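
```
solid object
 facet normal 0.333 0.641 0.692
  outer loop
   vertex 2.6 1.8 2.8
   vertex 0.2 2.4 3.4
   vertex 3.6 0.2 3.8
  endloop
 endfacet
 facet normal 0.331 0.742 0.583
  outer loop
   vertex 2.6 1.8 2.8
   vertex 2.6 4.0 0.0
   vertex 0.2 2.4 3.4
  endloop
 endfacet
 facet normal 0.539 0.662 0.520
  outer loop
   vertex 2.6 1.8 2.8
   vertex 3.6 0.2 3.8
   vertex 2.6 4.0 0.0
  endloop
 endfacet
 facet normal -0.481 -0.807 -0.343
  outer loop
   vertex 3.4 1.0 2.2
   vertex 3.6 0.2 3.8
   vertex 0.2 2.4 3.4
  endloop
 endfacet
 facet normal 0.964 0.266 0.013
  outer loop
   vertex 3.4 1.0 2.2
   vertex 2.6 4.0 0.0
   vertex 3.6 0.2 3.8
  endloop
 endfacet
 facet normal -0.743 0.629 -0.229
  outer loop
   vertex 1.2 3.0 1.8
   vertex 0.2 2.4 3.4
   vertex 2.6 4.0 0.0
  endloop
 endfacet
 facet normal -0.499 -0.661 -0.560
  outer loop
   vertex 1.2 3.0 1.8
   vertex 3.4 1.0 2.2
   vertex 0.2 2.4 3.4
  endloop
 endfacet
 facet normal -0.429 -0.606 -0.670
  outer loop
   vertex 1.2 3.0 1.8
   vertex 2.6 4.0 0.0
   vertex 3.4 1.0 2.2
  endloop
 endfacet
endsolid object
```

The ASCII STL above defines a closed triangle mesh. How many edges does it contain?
12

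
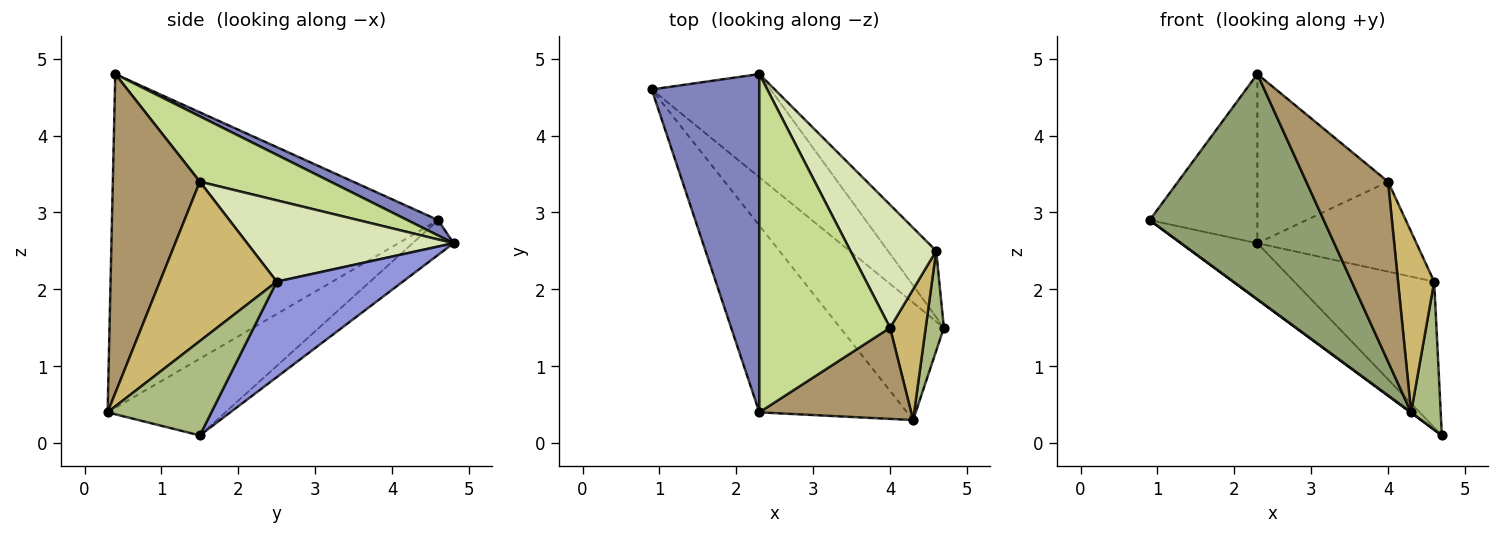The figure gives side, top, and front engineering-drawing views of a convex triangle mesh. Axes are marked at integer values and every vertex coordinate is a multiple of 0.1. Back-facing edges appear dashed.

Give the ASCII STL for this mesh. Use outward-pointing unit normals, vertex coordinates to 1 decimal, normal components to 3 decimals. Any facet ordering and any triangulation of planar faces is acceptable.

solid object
 facet normal -0.248 0.464 -0.850
  outer loop
   vertex 2.3 4.8 2.6
   vertex 4.7 1.5 0.1
   vertex 0.9 4.6 2.9
  endloop
 endfacet
 facet normal 0.127 0.444 0.887
  outer loop
   vertex 2.3 4.8 2.6
   vertex 0.9 4.6 2.9
   vertex 2.3 0.4 4.8
  endloop
 endfacet
 facet normal 0.634 0.704 -0.320
  outer loop
   vertex 4.6 2.5 2.1
   vertex 4.7 1.5 0.1
   vertex 2.3 4.8 2.6
  endloop
 endfacet
 facet normal -0.595 -0.003 -0.804
  outer loop
   vertex 4.3 0.3 0.4
   vertex 0.9 4.6 2.9
   vertex 4.7 1.5 0.1
  endloop
 endfacet
 facet normal -0.822 -0.438 -0.364
  outer loop
   vertex 4.3 0.3 0.4
   vertex 2.3 0.4 4.8
   vertex 0.9 4.6 2.9
  endloop
 endfacet
 facet normal 0.946 -0.270 0.182
  outer loop
   vertex 4.3 0.3 0.4
   vertex 4.7 1.5 0.1
   vertex 4.6 2.5 2.1
  endloop
 endfacet
 facet normal 0.408 0.408 0.816
  outer loop
   vertex 4.0 1.5 3.4
   vertex 2.3 4.8 2.6
   vertex 2.3 0.4 4.8
  endloop
 endfacet
 facet normal 0.608 0.469 0.641
  outer loop
   vertex 4.0 1.5 3.4
   vertex 4.6 2.5 2.1
   vertex 2.3 4.8 2.6
  endloop
 endfacet
 facet normal 0.688 -0.647 0.328
  outer loop
   vertex 4.0 1.5 3.4
   vertex 2.3 0.4 4.8
   vertex 4.3 0.3 0.4
  endloop
 endfacet
 facet normal 0.934 -0.289 0.209
  outer loop
   vertex 4.0 1.5 3.4
   vertex 4.3 0.3 0.4
   vertex 4.6 2.5 2.1
  endloop
 endfacet
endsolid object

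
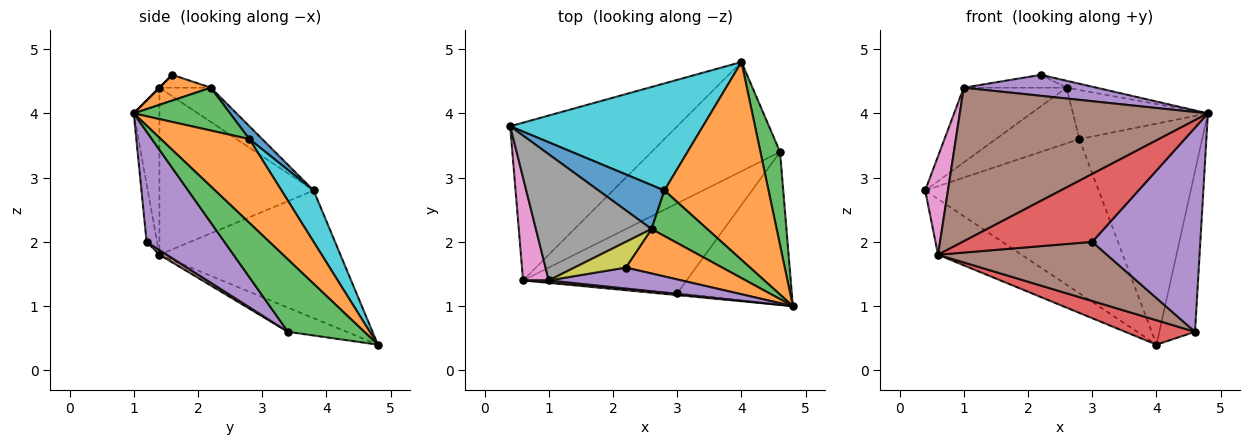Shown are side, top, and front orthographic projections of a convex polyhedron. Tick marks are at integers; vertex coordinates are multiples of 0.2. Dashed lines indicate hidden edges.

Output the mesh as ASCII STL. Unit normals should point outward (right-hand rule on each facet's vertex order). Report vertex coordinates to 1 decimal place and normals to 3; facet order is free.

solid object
 facet normal -0.585 0.270 -0.765
  outer loop
   vertex 0.6 1.4 1.8
   vertex 0.4 3.8 2.8
   vertex 4.0 4.8 0.4
  endloop
 endfacet
 facet normal 0.255 0.149 0.956
  outer loop
   vertex 2.6 2.2 4.4
   vertex 2.2 1.6 4.6
   vertex 4.8 1.0 4.0
  endloop
 endfacet
 facet normal 0.880 0.411 0.238
  outer loop
   vertex 4.6 3.4 0.6
   vertex 4.0 4.8 0.4
   vertex 4.8 1.0 4.0
  endloop
 endfacet
 facet normal -0.181 -0.215 -0.960
  outer loop
   vertex 4.6 3.4 0.6
   vertex 0.6 1.4 1.8
   vertex 4.0 4.8 0.4
  endloop
 endfacet
 facet normal 0.000 -0.707 0.707
  outer loop
   vertex 1.0 1.4 4.4
   vertex 4.8 1.0 4.0
   vertex 2.2 1.6 4.6
  endloop
 endfacet
 facet normal -0.103 -0.995 0.016
  outer loop
   vertex 1.0 1.4 4.4
   vertex 0.6 1.4 1.8
   vertex 4.8 1.0 4.0
  endloop
 endfacet
 facet normal -0.978 -0.144 0.150
  outer loop
   vertex 1.0 1.4 4.4
   vertex 0.4 3.8 2.8
   vertex 0.6 1.4 1.8
  endloop
 endfacet
 facet normal -0.247 0.494 0.834
  outer loop
   vertex 1.0 1.4 4.4
   vertex 2.6 2.2 4.4
   vertex 0.4 3.8 2.8
  endloop
 endfacet
 facet normal -0.218 0.436 0.873
  outer loop
   vertex 1.0 1.4 4.4
   vertex 2.2 1.6 4.6
   vertex 2.6 2.2 4.4
  endloop
 endfacet
 facet normal 0.150 0.812 0.564
  outer loop
   vertex 2.8 2.8 3.6
   vertex 4.0 4.8 0.4
   vertex 0.4 3.8 2.8
  endloop
 endfacet
 facet normal 0.120 0.780 0.615
  outer loop
   vertex 2.8 2.8 3.6
   vertex 0.4 3.8 2.8
   vertex 2.6 2.2 4.4
  endloop
 endfacet
 facet normal 0.473 0.656 0.588
  outer loop
   vertex 2.8 2.8 3.6
   vertex 4.8 1.0 4.0
   vertex 4.0 4.8 0.4
  endloop
 endfacet
 facet normal 0.464 0.649 0.603
  outer loop
   vertex 2.8 2.8 3.6
   vertex 2.6 2.2 4.4
   vertex 4.8 1.0 4.0
  endloop
 endfacet
 facet normal -0.081 -0.996 -0.027
  outer loop
   vertex 3.0 1.2 2.0
   vertex 4.8 1.0 4.0
   vertex 0.6 1.4 1.8
  endloop
 endfacet
 facet normal 0.500 -0.694 -0.519
  outer loop
   vertex 3.0 1.2 2.0
   vertex 4.6 3.4 0.6
   vertex 4.8 1.0 4.0
  endloop
 endfacet
 facet normal 0.024 -0.549 -0.835
  outer loop
   vertex 3.0 1.2 2.0
   vertex 0.6 1.4 1.8
   vertex 4.6 3.4 0.6
  endloop
 endfacet
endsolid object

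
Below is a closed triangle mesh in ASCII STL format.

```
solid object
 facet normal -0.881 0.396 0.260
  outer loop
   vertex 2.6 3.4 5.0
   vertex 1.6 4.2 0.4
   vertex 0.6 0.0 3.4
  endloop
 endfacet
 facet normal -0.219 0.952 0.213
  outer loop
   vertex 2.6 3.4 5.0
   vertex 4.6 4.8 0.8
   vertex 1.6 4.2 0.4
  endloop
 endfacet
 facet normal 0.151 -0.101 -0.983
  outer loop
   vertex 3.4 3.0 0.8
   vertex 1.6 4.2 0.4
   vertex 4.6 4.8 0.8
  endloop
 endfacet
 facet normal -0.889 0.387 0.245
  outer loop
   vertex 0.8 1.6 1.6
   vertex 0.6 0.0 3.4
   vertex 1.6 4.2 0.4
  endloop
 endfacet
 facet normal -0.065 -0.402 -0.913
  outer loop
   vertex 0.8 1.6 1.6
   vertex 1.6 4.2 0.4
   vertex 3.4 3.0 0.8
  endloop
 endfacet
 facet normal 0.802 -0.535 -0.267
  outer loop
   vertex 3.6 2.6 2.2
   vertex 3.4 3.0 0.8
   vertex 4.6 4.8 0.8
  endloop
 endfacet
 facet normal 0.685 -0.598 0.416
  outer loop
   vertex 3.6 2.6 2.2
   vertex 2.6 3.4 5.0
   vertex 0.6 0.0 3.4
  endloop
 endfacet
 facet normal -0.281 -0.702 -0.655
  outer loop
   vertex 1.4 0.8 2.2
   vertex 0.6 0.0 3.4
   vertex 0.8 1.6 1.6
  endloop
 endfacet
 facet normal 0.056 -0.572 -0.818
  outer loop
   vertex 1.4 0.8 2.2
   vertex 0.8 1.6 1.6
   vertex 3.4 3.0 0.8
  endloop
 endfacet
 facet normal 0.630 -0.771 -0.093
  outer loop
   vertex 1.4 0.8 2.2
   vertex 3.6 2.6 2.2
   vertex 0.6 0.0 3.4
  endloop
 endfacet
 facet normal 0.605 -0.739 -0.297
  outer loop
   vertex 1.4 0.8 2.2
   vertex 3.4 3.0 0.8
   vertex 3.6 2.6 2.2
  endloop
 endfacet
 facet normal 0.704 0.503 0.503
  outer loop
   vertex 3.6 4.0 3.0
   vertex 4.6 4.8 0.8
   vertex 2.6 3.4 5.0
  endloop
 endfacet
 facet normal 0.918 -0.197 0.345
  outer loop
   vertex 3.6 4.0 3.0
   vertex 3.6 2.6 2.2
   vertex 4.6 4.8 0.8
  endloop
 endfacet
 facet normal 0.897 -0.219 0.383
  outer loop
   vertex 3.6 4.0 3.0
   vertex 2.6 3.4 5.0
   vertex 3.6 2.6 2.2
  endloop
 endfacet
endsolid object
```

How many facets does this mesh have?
14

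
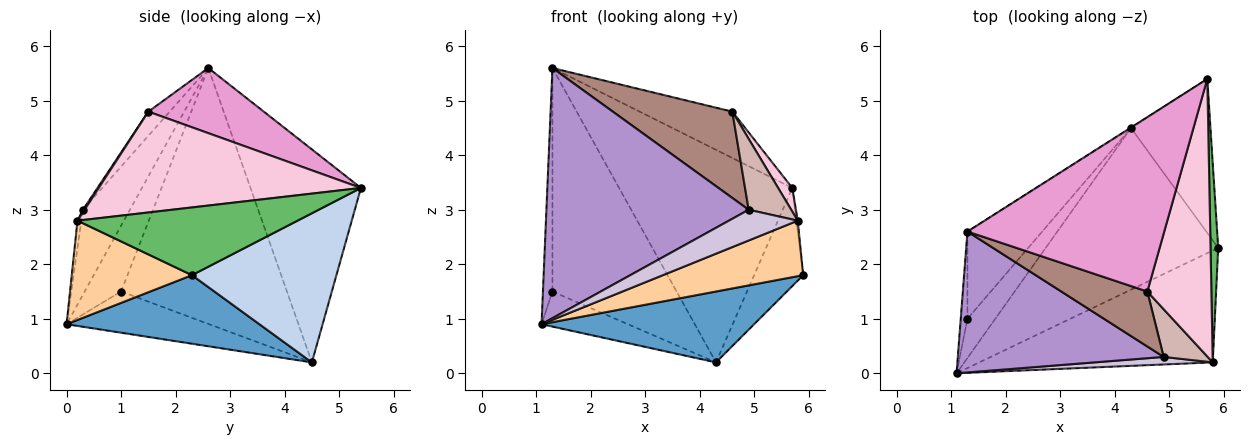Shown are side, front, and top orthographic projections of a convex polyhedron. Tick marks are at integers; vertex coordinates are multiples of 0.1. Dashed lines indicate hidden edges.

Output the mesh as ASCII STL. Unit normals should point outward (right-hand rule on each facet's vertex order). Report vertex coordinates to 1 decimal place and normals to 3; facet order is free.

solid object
 facet normal 0.342 -0.377 -0.861
  outer loop
   vertex 4.3 4.5 0.2
   vertex 5.9 2.3 1.8
   vertex 1.1 0.0 0.9
  endloop
 endfacet
 facet normal 0.845 0.287 -0.451
  outer loop
   vertex 4.3 4.5 0.2
   vertex 5.7 5.4 3.4
   vertex 5.9 2.3 1.8
  endloop
 endfacet
 facet normal -0.538 0.843 -0.002
  outer loop
   vertex 4.3 4.5 0.2
   vertex 1.3 2.6 5.6
   vertex 5.7 5.4 3.4
  endloop
 endfacet
 facet normal 0.356 -0.416 -0.837
  outer loop
   vertex 5.8 0.2 2.8
   vertex 1.1 0.0 0.9
   vertex 5.9 2.3 1.8
  endloop
 endfacet
 facet normal 0.994 0.006 0.112
  outer loop
   vertex 5.8 0.2 2.8
   vertex 5.9 2.3 1.8
   vertex 5.7 5.4 3.4
  endloop
 endfacet
 facet normal -0.963 0.251 -0.098
  outer loop
   vertex 1.3 1.0 1.5
   vertex 1.1 0.0 0.9
   vertex 1.3 2.6 5.6
  endloop
 endfacet
 facet normal -0.740 0.449 -0.501
  outer loop
   vertex 1.3 1.0 1.5
   vertex 4.3 4.5 0.2
   vertex 1.1 0.0 0.9
  endloop
 endfacet
 facet normal -0.779 0.584 -0.228
  outer loop
   vertex 1.3 1.0 1.5
   vertex 1.3 2.6 5.6
   vertex 4.3 4.5 0.2
  endloop
 endfacet
 facet normal -0.198 -0.854 0.481
  outer loop
   vertex 4.9 0.3 3.0
   vertex 1.3 2.6 5.6
   vertex 1.1 0.0 0.9
  endloop
 endfacet
 facet normal -0.055 -0.970 0.238
  outer loop
   vertex 4.9 0.3 3.0
   vertex 1.1 0.0 0.9
   vertex 5.8 0.2 2.8
  endloop
 endfacet
 facet normal -0.149 -0.834 0.531
  outer loop
   vertex 4.6 1.5 4.8
   vertex 1.3 2.6 5.6
   vertex 4.9 0.3 3.0
  endloop
 endfacet
 facet normal 0.032 -0.829 0.558
  outer loop
   vertex 4.6 1.5 4.8
   vertex 4.9 0.3 3.0
   vertex 5.8 0.2 2.8
  endloop
 endfacet
 facet normal 0.305 0.245 0.921
  outer loop
   vertex 4.6 1.5 4.8
   vertex 5.7 5.4 3.4
   vertex 1.3 2.6 5.6
  endloop
 endfacet
 facet normal 0.843 -0.046 0.536
  outer loop
   vertex 4.6 1.5 4.8
   vertex 5.8 0.2 2.8
   vertex 5.7 5.4 3.4
  endloop
 endfacet
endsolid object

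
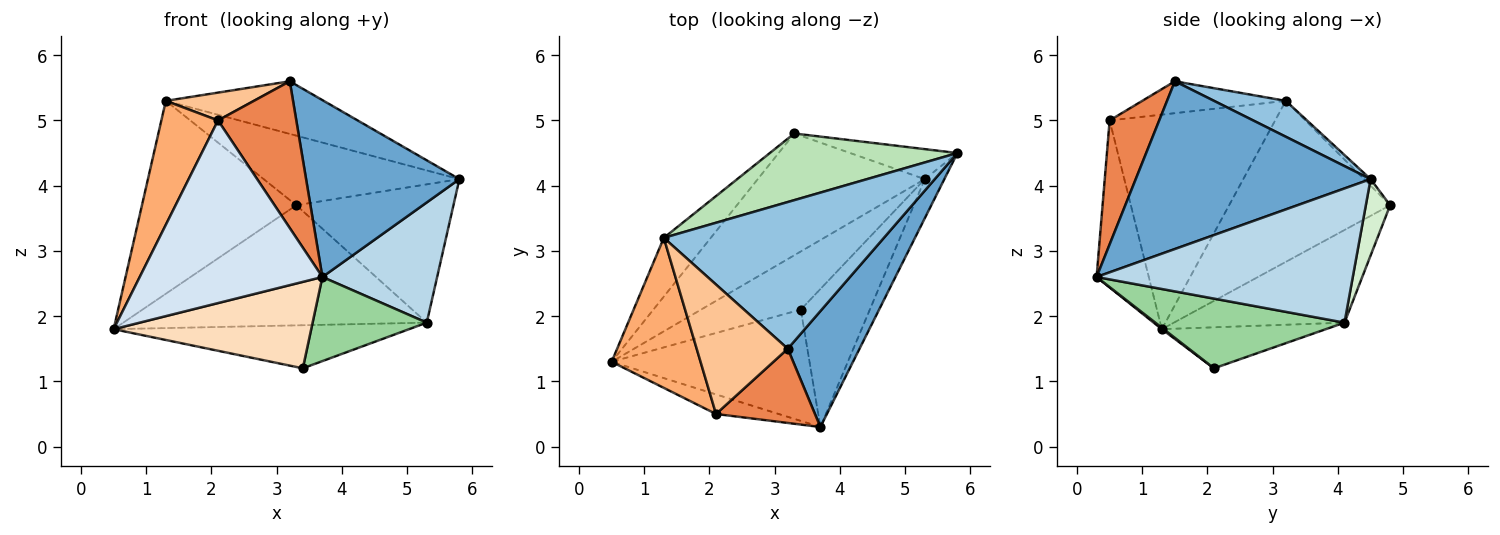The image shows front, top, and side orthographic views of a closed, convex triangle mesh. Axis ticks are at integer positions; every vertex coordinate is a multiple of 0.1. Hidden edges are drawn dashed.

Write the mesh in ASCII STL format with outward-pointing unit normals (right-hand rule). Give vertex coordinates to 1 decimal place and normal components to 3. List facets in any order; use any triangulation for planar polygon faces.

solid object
 facet normal 0.788 -0.515 0.337
  outer loop
   vertex 3.2 1.5 5.6
   vertex 3.7 0.3 2.6
   vertex 5.8 4.5 4.1
  endloop
 endfacet
 facet normal 0.152 0.334 0.930
  outer loop
   vertex 1.3 3.2 5.3
   vertex 3.2 1.5 5.6
   vertex 5.8 4.5 4.1
  endloop
 endfacet
 facet normal 0.905 -0.405 -0.132
  outer loop
   vertex 5.3 4.1 1.9
   vertex 5.8 4.5 4.1
   vertex 3.7 0.3 2.6
  endloop
 endfacet
 facet normal -0.273 -0.956 -0.102
  outer loop
   vertex 2.1 0.5 5.0
   vertex 0.5 1.3 1.8
   vertex 3.7 0.3 2.6
  endloop
 endfacet
 facet normal 0.492 -0.777 0.393
  outer loop
   vertex 2.1 0.5 5.0
   vertex 3.7 0.3 2.6
   vertex 3.2 1.5 5.6
  endloop
 endfacet
 facet normal -0.881 -0.302 0.365
  outer loop
   vertex 2.1 0.5 5.0
   vertex 1.3 3.2 5.3
   vertex 0.5 1.3 1.8
  endloop
 endfacet
 facet normal -0.324 -0.199 0.925
  outer loop
   vertex 2.1 0.5 5.0
   vertex 3.2 1.5 5.6
   vertex 1.3 3.2 5.3
  endloop
 endfacet
 facet normal 0.006 -0.613 -0.790
  outer loop
   vertex 3.4 2.1 1.2
   vertex 3.7 0.3 2.6
   vertex 0.5 1.3 1.8
  endloop
 endfacet
 facet normal -0.314 0.565 -0.763
  outer loop
   vertex 3.4 2.1 1.2
   vertex 0.5 1.3 1.8
   vertex 5.3 4.1 1.9
  endloop
 endfacet
 facet normal 0.653 -0.394 -0.647
  outer loop
   vertex 3.4 2.1 1.2
   vertex 5.3 4.1 1.9
   vertex 3.7 0.3 2.6
  endloop
 endfacet
 facet normal -0.024 0.722 0.692
  outer loop
   vertex 3.3 4.8 3.7
   vertex 1.3 3.2 5.3
   vertex 5.8 4.5 4.1
  endloop
 endfacet
 facet normal 0.149 0.966 -0.210
  outer loop
   vertex 3.3 4.8 3.7
   vertex 5.8 4.5 4.1
   vertex 5.3 4.1 1.9
  endloop
 endfacet
 facet normal -0.706 0.677 -0.206
  outer loop
   vertex 3.3 4.8 3.7
   vertex 0.5 1.3 1.8
   vertex 1.3 3.2 5.3
  endloop
 endfacet
 facet normal -0.367 0.653 -0.662
  outer loop
   vertex 3.3 4.8 3.7
   vertex 5.3 4.1 1.9
   vertex 0.5 1.3 1.8
  endloop
 endfacet
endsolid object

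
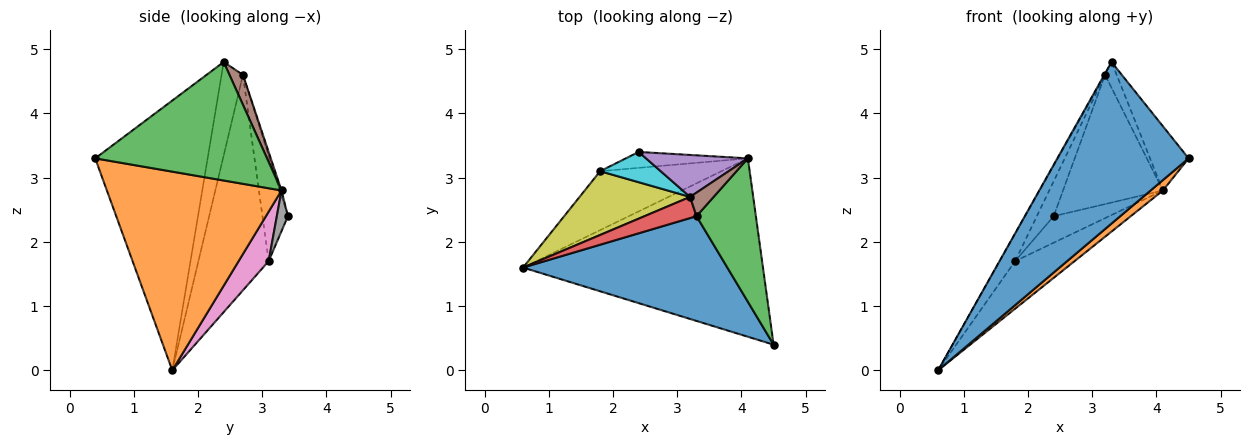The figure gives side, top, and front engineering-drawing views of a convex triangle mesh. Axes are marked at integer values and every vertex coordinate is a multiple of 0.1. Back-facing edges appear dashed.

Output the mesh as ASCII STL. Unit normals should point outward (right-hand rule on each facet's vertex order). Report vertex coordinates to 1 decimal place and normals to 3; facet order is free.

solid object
 facet normal -0.583 -0.681 0.442
  outer loop
   vertex 3.3 2.4 4.8
   vertex 0.6 1.6 0.0
   vertex 4.5 0.4 3.3
  endloop
 endfacet
 facet normal 0.637 -0.045 -0.769
  outer loop
   vertex 4.1 3.3 2.8
   vertex 4.5 0.4 3.3
   vertex 0.6 1.6 0.0
  endloop
 endfacet
 facet normal 0.877 0.197 0.439
  outer loop
   vertex 4.1 3.3 2.8
   vertex 3.3 2.4 4.8
   vertex 4.5 0.4 3.3
  endloop
 endfacet
 facet normal -0.873 0.033 0.486
  outer loop
   vertex 3.2 2.7 4.6
   vertex 0.6 1.6 0.0
   vertex 3.3 2.4 4.8
  endloop
 endfacet
 facet normal -0.017 0.951 0.309
  outer loop
   vertex 3.2 2.7 4.6
   vertex 4.1 3.3 2.8
   vertex 2.4 3.4 2.4
  endloop
 endfacet
 facet normal 0.652 0.559 0.512
  outer loop
   vertex 3.2 2.7 4.6
   vertex 3.3 2.4 4.8
   vertex 4.1 3.3 2.8
  endloop
 endfacet
 facet normal 0.303 0.598 -0.742
  outer loop
   vertex 1.8 3.1 1.7
   vertex 4.1 3.3 2.8
   vertex 0.6 1.6 0.0
  endloop
 endfacet
 facet normal 0.169 0.845 -0.507
  outer loop
   vertex 1.8 3.1 1.7
   vertex 2.4 3.4 2.4
   vertex 4.1 3.3 2.8
  endloop
 endfacet
 facet normal -0.873 0.191 0.448
  outer loop
   vertex 1.8 3.1 1.7
   vertex 0.6 1.6 0.0
   vertex 3.2 2.7 4.6
  endloop
 endfacet
 facet normal -0.752 0.497 0.432
  outer loop
   vertex 1.8 3.1 1.7
   vertex 3.2 2.7 4.6
   vertex 2.4 3.4 2.4
  endloop
 endfacet
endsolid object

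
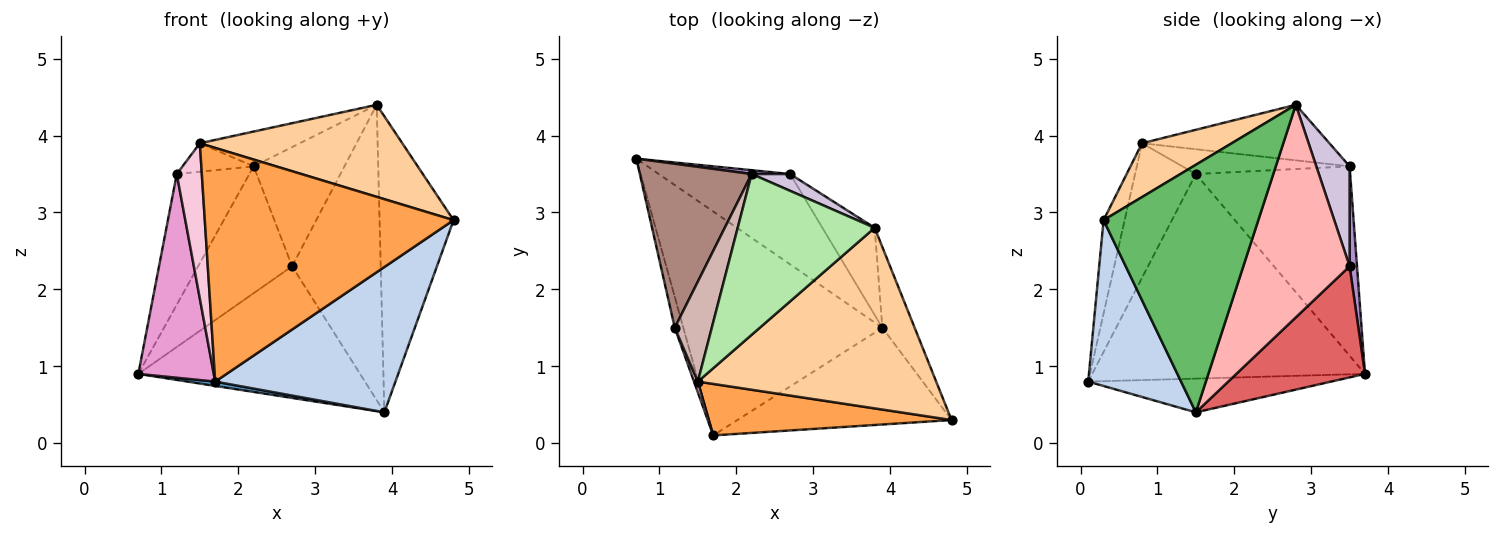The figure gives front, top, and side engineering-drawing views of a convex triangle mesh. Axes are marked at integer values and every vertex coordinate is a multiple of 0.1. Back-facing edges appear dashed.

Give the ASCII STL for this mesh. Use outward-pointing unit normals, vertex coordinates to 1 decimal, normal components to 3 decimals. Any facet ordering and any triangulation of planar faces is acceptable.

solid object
 facet normal -0.167 -0.019 -0.986
  outer loop
   vertex 3.9 1.5 0.4
   vertex 1.7 0.1 0.8
   vertex 0.7 3.7 0.9
  endloop
 endfacet
 facet normal 0.394 -0.765 -0.509
  outer loop
   vertex 3.9 1.5 0.4
   vertex 4.8 0.3 2.9
   vertex 1.7 0.1 0.8
  endloop
 endfacet
 facet normal -0.082 -0.973 0.214
  outer loop
   vertex 1.5 0.8 3.9
   vertex 1.7 0.1 0.8
   vertex 4.8 0.3 2.9
  endloop
 endfacet
 facet normal 0.197 -0.445 0.873
  outer loop
   vertex 3.8 2.8 4.4
   vertex 1.5 0.8 3.9
   vertex 4.8 0.3 2.9
  endloop
 endfacet
 facet normal 0.896 0.428 -0.117
  outer loop
   vertex 3.8 2.8 4.4
   vertex 4.8 0.3 2.9
   vertex 3.9 1.5 0.4
  endloop
 endfacet
 facet normal -0.368 0.196 0.909
  outer loop
   vertex 2.2 3.5 3.6
   vertex 1.5 0.8 3.9
   vertex 3.8 2.8 4.4
  endloop
 endfacet
 facet normal 0.432 0.744 -0.510
  outer loop
   vertex 2.7 3.5 2.3
   vertex 3.9 1.5 0.4
   vertex 0.7 3.7 0.9
  endloop
 endfacet
 facet normal 0.755 0.629 -0.186
  outer loop
   vertex 2.7 3.5 2.3
   vertex 3.8 2.8 4.4
   vertex 3.9 1.5 0.4
  endloop
 endfacet
 facet normal 0.079 0.996 0.030
  outer loop
   vertex 2.7 3.5 2.3
   vertex 0.7 3.7 0.9
   vertex 2.2 3.5 3.6
  endloop
 endfacet
 facet normal 0.341 0.931 0.131
  outer loop
   vertex 2.7 3.5 2.3
   vertex 2.2 3.5 3.6
   vertex 3.8 2.8 4.4
  endloop
 endfacet
 facet normal -0.798 0.375 0.471
  outer loop
   vertex 1.2 1.5 3.5
   vertex 2.2 3.5 3.6
   vertex 0.7 3.7 0.9
  endloop
 endfacet
 facet normal -0.541 0.230 0.809
  outer loop
   vertex 1.2 1.5 3.5
   vertex 1.5 0.8 3.9
   vertex 2.2 3.5 3.6
  endloop
 endfacet
 facet normal -0.963 -0.266 -0.040
  outer loop
   vertex 1.2 1.5 3.5
   vertex 0.7 3.7 0.9
   vertex 1.7 0.1 0.8
  endloop
 endfacet
 facet normal -0.924 -0.381 0.026
  outer loop
   vertex 1.2 1.5 3.5
   vertex 1.7 0.1 0.8
   vertex 1.5 0.8 3.9
  endloop
 endfacet
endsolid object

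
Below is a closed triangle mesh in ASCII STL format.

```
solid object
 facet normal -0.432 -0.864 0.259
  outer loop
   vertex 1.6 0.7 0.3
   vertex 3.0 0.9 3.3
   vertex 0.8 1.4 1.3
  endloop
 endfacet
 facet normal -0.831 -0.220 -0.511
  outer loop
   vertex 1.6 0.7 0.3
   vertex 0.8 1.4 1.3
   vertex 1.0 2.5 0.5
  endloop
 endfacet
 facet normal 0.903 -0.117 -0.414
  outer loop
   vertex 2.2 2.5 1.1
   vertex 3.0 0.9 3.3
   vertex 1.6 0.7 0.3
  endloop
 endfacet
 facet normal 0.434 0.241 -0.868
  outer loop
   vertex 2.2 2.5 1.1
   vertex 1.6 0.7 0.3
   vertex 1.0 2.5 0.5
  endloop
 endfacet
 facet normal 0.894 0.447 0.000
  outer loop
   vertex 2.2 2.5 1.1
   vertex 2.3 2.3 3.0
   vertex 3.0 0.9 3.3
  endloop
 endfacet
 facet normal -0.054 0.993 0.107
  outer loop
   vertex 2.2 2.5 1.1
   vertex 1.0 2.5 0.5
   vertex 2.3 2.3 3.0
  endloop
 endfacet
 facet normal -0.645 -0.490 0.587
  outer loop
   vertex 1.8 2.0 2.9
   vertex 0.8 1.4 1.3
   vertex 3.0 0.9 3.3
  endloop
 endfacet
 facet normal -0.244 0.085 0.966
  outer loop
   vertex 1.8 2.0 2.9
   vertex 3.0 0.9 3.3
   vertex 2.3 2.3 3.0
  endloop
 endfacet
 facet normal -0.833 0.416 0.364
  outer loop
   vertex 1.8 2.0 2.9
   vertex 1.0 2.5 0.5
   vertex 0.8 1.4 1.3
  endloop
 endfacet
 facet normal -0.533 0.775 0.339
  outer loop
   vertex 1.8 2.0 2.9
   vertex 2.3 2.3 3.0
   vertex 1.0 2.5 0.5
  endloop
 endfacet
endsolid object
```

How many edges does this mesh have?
15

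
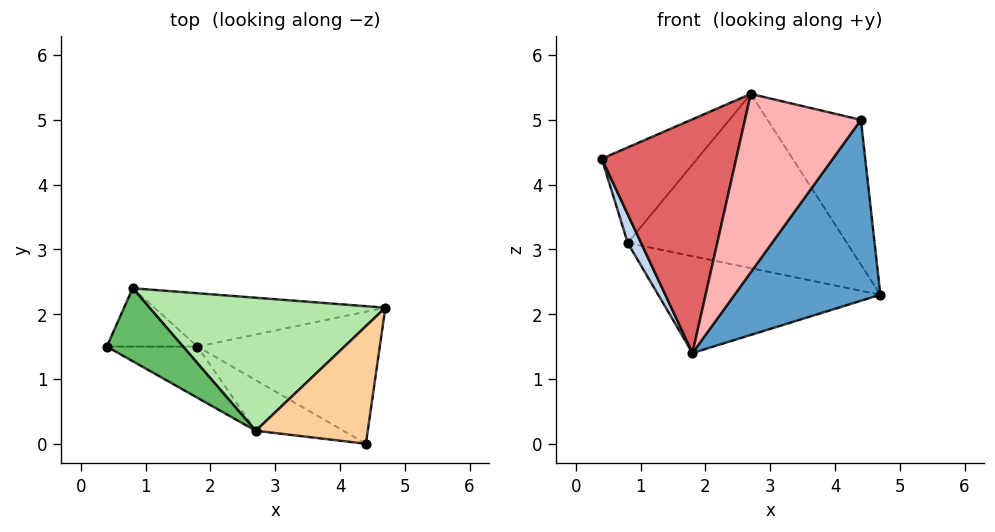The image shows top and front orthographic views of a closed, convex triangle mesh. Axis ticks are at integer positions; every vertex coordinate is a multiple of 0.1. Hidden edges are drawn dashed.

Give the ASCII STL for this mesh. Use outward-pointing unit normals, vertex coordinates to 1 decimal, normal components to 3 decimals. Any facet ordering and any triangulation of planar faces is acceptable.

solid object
 facet normal 0.330 -0.762 -0.556
  outer loop
   vertex 1.8 1.5 1.4
   vertex 4.7 2.1 2.3
   vertex 4.4 0.0 5.0
  endloop
 endfacet
 facet normal -0.887 -0.204 -0.414
  outer loop
   vertex 0.8 2.4 3.1
   vertex 1.8 1.5 1.4
   vertex 0.4 1.5 4.4
  endloop
 endfacet
 facet normal -0.032 0.876 -0.482
  outer loop
   vertex 0.8 2.4 3.1
   vertex 4.7 2.1 2.3
   vertex 1.8 1.5 1.4
  endloop
 endfacet
 facet normal 0.233 0.755 0.613
  outer loop
   vertex 2.7 0.2 5.4
   vertex 4.4 0.0 5.0
   vertex 4.7 2.1 2.3
  endloop
 endfacet
 facet normal 0.182 0.781 0.597
  outer loop
   vertex 2.7 0.2 5.4
   vertex 0.8 2.4 3.1
   vertex 0.4 1.5 4.4
  endloop
 endfacet
 facet normal 0.183 0.781 0.597
  outer loop
   vertex 2.7 0.2 5.4
   vertex 4.7 2.1 2.3
   vertex 0.8 2.4 3.1
  endloop
 endfacet
 facet normal -0.417 -0.888 -0.195
  outer loop
   vertex 2.7 0.2 5.4
   vertex 0.4 1.5 4.4
   vertex 1.8 1.5 1.4
  endloop
 endfacet
 facet normal -0.175 -0.947 -0.269
  outer loop
   vertex 2.7 0.2 5.4
   vertex 1.8 1.5 1.4
   vertex 4.4 0.0 5.0
  endloop
 endfacet
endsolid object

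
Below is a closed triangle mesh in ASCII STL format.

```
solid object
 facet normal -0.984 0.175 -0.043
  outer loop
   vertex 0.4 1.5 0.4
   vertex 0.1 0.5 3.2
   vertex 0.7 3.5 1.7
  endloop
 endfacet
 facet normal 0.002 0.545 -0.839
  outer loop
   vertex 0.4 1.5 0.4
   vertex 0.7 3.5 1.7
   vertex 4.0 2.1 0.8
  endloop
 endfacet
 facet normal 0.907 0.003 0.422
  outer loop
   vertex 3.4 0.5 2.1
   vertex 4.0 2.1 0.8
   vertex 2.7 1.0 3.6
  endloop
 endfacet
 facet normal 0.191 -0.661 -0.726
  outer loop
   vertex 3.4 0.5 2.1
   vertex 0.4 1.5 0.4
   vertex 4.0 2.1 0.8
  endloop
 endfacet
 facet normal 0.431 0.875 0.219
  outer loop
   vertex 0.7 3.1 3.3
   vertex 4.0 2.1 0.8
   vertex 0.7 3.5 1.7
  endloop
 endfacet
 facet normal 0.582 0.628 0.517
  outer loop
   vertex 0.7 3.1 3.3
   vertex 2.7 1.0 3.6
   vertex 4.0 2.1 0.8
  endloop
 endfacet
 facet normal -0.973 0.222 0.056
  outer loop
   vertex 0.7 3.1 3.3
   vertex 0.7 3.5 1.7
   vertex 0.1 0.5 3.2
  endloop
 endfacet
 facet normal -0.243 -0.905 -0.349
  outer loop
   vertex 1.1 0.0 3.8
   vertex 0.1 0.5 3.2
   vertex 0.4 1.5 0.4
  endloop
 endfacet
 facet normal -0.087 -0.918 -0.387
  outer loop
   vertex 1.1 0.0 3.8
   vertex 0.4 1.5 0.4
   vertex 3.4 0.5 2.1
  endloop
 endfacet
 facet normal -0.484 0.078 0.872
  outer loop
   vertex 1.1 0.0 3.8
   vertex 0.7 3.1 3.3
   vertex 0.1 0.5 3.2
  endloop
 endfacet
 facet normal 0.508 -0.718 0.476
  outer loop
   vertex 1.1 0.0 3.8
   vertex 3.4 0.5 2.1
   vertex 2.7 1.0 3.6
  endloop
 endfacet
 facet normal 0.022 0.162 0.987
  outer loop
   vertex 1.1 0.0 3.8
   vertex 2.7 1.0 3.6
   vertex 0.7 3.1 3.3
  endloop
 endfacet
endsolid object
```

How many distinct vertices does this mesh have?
8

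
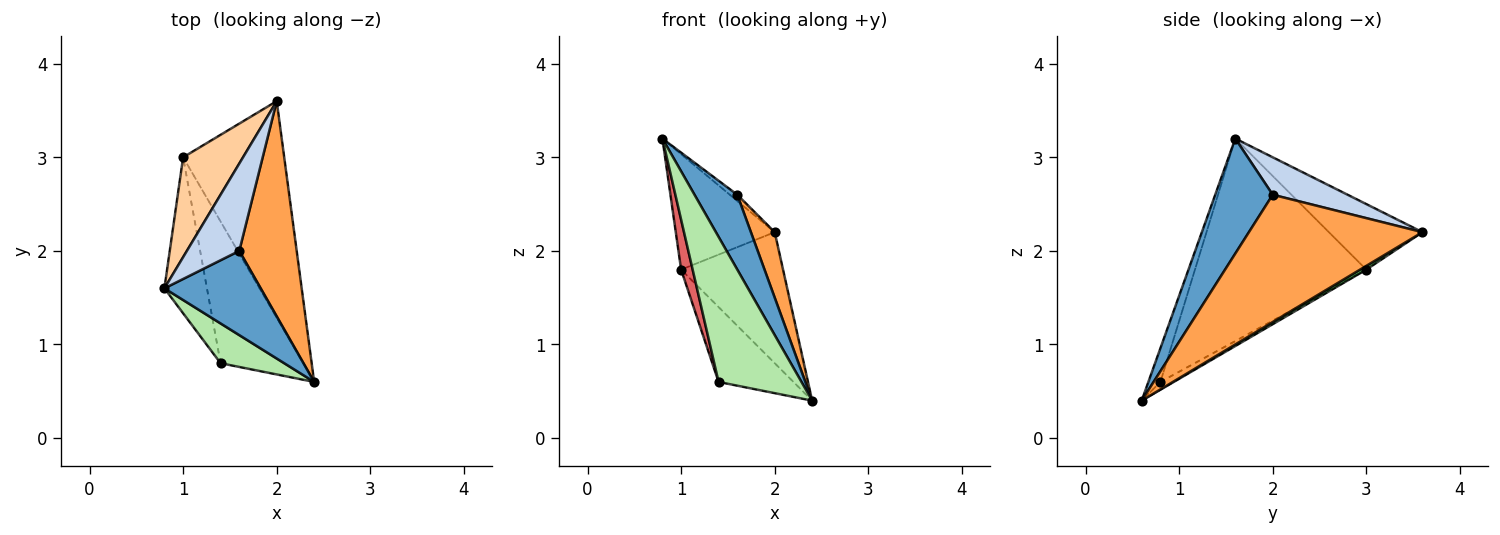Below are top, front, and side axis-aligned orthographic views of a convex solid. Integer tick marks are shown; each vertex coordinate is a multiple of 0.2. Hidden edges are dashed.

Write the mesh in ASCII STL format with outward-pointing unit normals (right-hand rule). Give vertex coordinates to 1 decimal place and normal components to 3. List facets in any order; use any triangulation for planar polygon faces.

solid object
 facet normal 0.666 -0.496 0.558
  outer loop
   vertex 1.6 2.0 2.6
   vertex 0.8 1.6 3.2
   vertex 2.4 0.6 0.4
  endloop
 endfacet
 facet normal 0.580 0.058 0.812
  outer loop
   vertex 1.6 2.0 2.6
   vertex 2.0 3.6 2.2
   vertex 0.8 1.6 3.2
  endloop
 endfacet
 facet normal 0.905 -0.124 0.408
  outer loop
   vertex 1.6 2.0 2.6
   vertex 2.4 0.6 0.4
   vertex 2.0 3.6 2.2
  endloop
 endfacet
 facet normal -0.582 0.615 0.532
  outer loop
   vertex 1.0 3.0 1.8
   vertex 0.8 1.6 3.2
   vertex 2.0 3.6 2.2
  endloop
 endfacet
 facet normal 0.032 0.517 -0.855
  outer loop
   vertex 1.0 3.0 1.8
   vertex 2.0 3.6 2.2
   vertex 2.4 0.6 0.4
  endloop
 endfacet
 facet normal -0.139 -0.955 0.262
  outer loop
   vertex 1.4 0.8 0.6
   vertex 2.4 0.6 0.4
   vertex 0.8 1.6 3.2
  endloop
 endfacet
 facet normal -0.977 -0.066 -0.205
  outer loop
   vertex 1.4 0.8 0.6
   vertex 0.8 1.6 3.2
   vertex 1.0 3.0 1.8
  endloop
 endfacet
 facet normal -0.083 0.466 -0.881
  outer loop
   vertex 1.4 0.8 0.6
   vertex 1.0 3.0 1.8
   vertex 2.4 0.6 0.4
  endloop
 endfacet
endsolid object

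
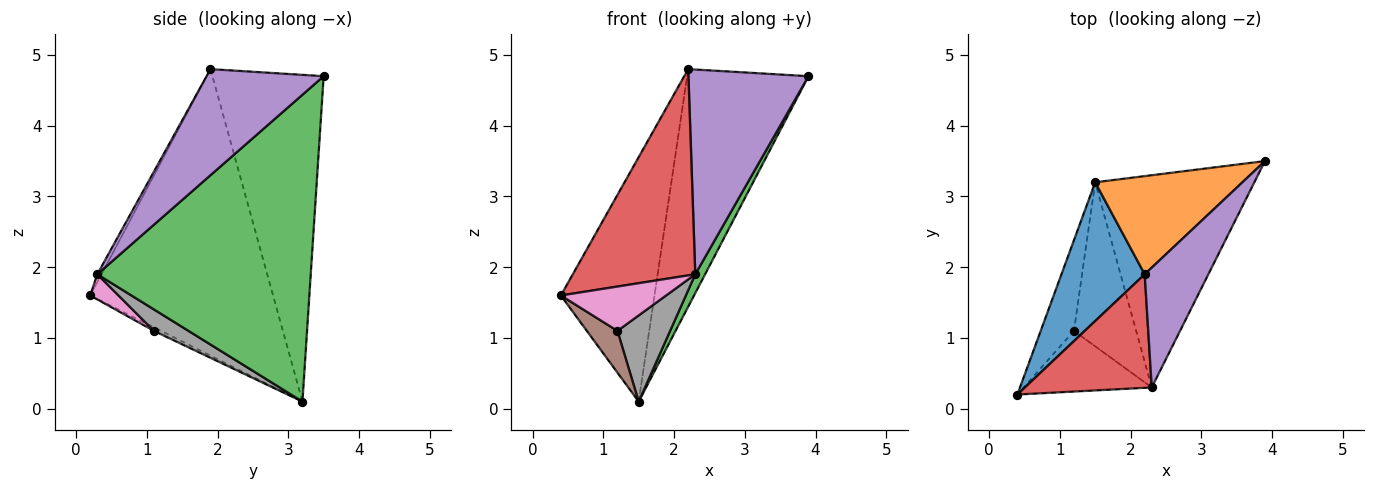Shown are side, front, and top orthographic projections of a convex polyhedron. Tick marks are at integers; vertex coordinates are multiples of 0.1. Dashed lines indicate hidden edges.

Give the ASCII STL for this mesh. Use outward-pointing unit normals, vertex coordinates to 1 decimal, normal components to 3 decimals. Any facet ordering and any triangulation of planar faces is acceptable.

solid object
 facet normal -0.862 0.441 0.250
  outer loop
   vertex 2.2 1.9 4.8
   vertex 1.5 3.2 0.1
   vertex 0.4 0.2 1.6
  endloop
 endfacet
 facet normal -0.646 0.705 0.291
  outer loop
   vertex 2.2 1.9 4.8
   vertex 3.9 3.5 4.7
   vertex 1.5 3.2 0.1
  endloop
 endfacet
 facet normal 0.887 -0.041 -0.460
  outer loop
   vertex 2.3 0.3 1.9
   vertex 1.5 3.2 0.1
   vertex 3.9 3.5 4.7
  endloop
 endfacet
 facet normal -0.030 -0.876 0.482
  outer loop
   vertex 2.3 0.3 1.9
   vertex 2.2 1.9 4.8
   vertex 0.4 0.2 1.6
  endloop
 endfacet
 facet normal 0.644 -0.660 0.386
  outer loop
   vertex 2.3 0.3 1.9
   vertex 3.9 3.5 4.7
   vertex 2.2 1.9 4.8
  endloop
 endfacet
 facet normal -0.096 -0.417 -0.904
  outer loop
   vertex 1.2 1.1 1.1
   vertex 0.4 0.2 1.6
   vertex 1.5 3.2 0.1
  endloop
 endfacet
 facet normal 0.157 -0.582 -0.798
  outer loop
   vertex 1.2 1.1 1.1
   vertex 2.3 0.3 1.9
   vertex 0.4 0.2 1.6
  endloop
 endfacet
 facet normal 0.292 -0.445 -0.847
  outer loop
   vertex 1.2 1.1 1.1
   vertex 1.5 3.2 0.1
   vertex 2.3 0.3 1.9
  endloop
 endfacet
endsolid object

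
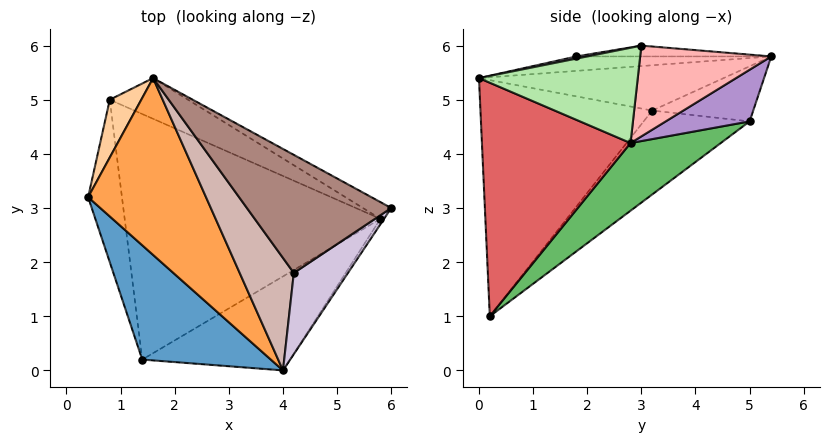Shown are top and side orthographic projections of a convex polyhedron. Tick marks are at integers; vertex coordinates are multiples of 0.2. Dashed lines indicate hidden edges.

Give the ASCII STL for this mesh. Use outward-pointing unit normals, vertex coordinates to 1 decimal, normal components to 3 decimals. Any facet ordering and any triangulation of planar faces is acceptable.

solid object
 facet normal -0.653 -0.668 0.356
  outer loop
   vertex 1.4 0.2 1.0
   vertex 4.0 0.0 5.4
   vertex 0.4 3.2 4.8
  endloop
 endfacet
 facet normal -0.915 0.162 -0.369
  outer loop
   vertex 0.8 5.0 4.6
   vertex 1.4 0.2 1.0
   vertex 0.4 3.2 4.8
  endloop
 endfacet
 facet normal -0.350 -0.223 0.910
  outer loop
   vertex 1.6 5.4 5.8
   vertex 0.4 3.2 4.8
   vertex 4.0 0.0 5.4
  endloop
 endfacet
 facet normal -0.843 0.241 0.482
  outer loop
   vertex 1.6 5.4 5.8
   vertex 0.8 5.0 4.6
   vertex 0.4 3.2 4.8
  endloop
 endfacet
 facet normal 0.204 0.604 -0.771
  outer loop
   vertex 5.8 2.8 4.2
   vertex 1.4 0.2 1.0
   vertex 0.8 5.0 4.6
  endloop
 endfacet
 facet normal 0.835 -0.550 -0.032
  outer loop
   vertex 5.8 2.8 4.2
   vertex 6.0 3.0 6.0
   vertex 4.0 0.0 5.4
  endloop
 endfacet
 facet normal 0.669 -0.611 -0.423
  outer loop
   vertex 5.8 2.8 4.2
   vertex 4.0 0.0 5.4
   vertex 1.4 0.2 1.0
  endloop
 endfacet
 facet normal 0.479 0.865 -0.149
  outer loop
   vertex 5.8 2.8 4.2
   vertex 1.6 5.4 5.8
   vertex 6.0 3.0 6.0
  endloop
 endfacet
 facet normal 0.320 0.814 -0.484
  outer loop
   vertex 5.8 2.8 4.2
   vertex 0.8 5.0 4.6
   vertex 1.6 5.4 5.8
  endloop
 endfacet
 facet normal 0.039 -0.221 0.975
  outer loop
   vertex 4.2 1.8 5.8
   vertex 4.0 0.0 5.4
   vertex 6.0 3.0 6.0
  endloop
 endfacet
 facet normal -0.075 -0.054 0.996
  outer loop
   vertex 4.2 1.8 5.8
   vertex 6.0 3.0 6.0
   vertex 1.6 5.4 5.8
  endloop
 endfacet
 facet normal -0.253 -0.183 0.950
  outer loop
   vertex 4.2 1.8 5.8
   vertex 1.6 5.4 5.8
   vertex 4.0 0.0 5.4
  endloop
 endfacet
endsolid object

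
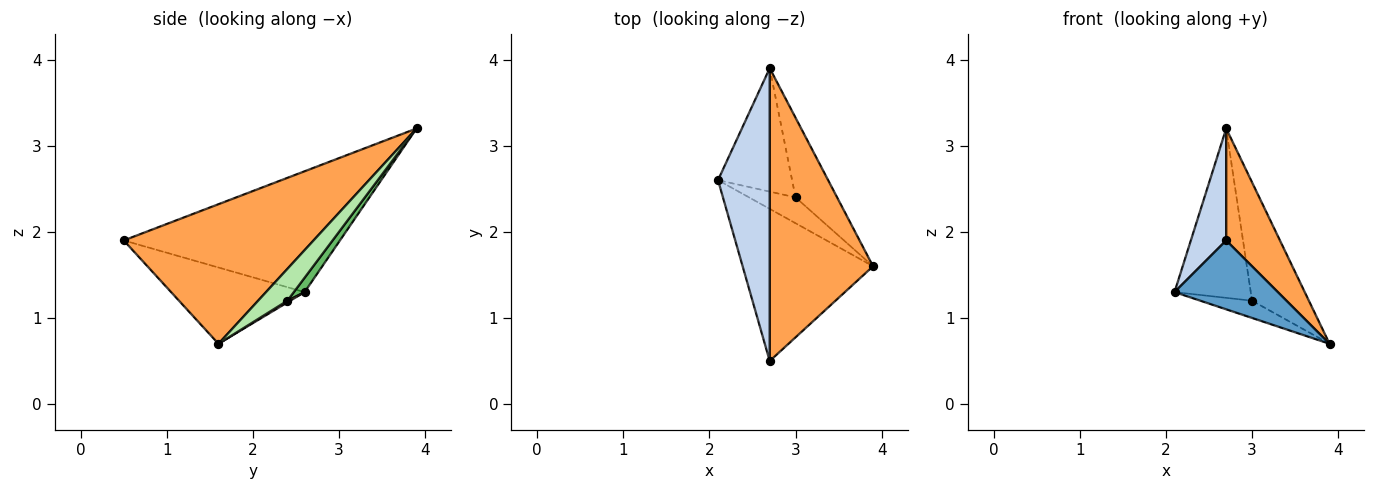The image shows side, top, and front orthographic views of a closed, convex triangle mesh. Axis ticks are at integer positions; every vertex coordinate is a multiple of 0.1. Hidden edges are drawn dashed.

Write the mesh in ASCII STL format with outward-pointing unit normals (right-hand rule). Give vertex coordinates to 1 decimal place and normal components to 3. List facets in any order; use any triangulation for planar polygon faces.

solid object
 facet normal -0.470 -0.364 -0.804
  outer loop
   vertex 2.7 0.5 1.9
   vertex 2.1 2.6 1.3
   vertex 3.9 1.6 0.7
  endloop
 endfacet
 facet normal -0.909 -0.149 0.389
  outer loop
   vertex 2.7 3.9 3.2
   vertex 2.1 2.6 1.3
   vertex 2.7 0.5 1.9
  endloop
 endfacet
 facet normal 0.784 -0.222 0.580
  outer loop
   vertex 2.7 3.9 3.2
   vertex 2.7 0.5 1.9
   vertex 3.9 1.6 0.7
  endloop
 endfacet
 facet normal 0.031 0.554 -0.832
  outer loop
   vertex 3.0 2.4 1.2
   vertex 3.9 1.6 0.7
   vertex 2.1 2.6 1.3
  endloop
 endfacet
 facet normal 0.113 0.803 -0.585
  outer loop
   vertex 3.0 2.4 1.2
   vertex 2.1 2.6 1.3
   vertex 2.7 3.9 3.2
  endloop
 endfacet
 facet normal 0.393 0.763 -0.513
  outer loop
   vertex 3.0 2.4 1.2
   vertex 2.7 3.9 3.2
   vertex 3.9 1.6 0.7
  endloop
 endfacet
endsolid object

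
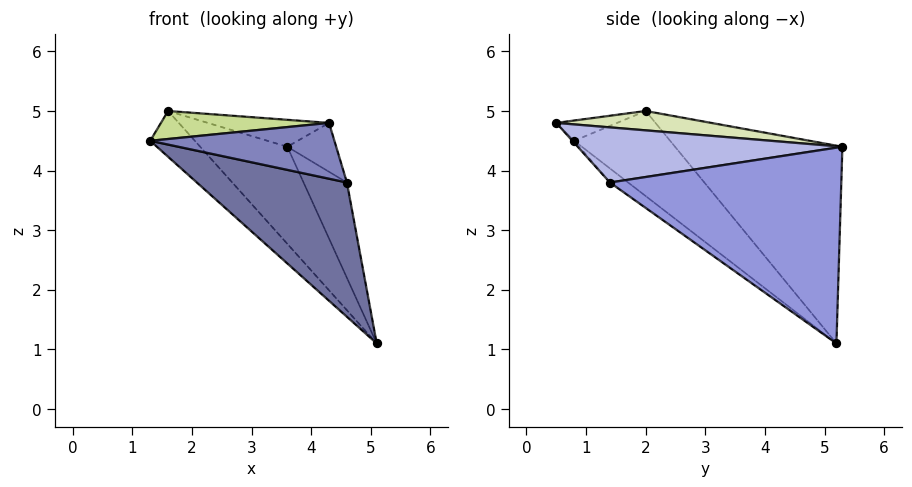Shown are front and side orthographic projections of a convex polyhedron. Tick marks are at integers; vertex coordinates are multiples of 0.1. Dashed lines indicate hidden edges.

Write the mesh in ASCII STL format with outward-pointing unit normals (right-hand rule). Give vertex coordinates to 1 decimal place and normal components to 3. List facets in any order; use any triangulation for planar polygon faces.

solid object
 facet normal -0.069 -0.572 -0.818
  outer loop
   vertex 4.6 1.4 3.8
   vertex 1.3 0.8 4.5
   vertex 5.1 5.2 1.1
  endloop
 endfacet
 facet normal -0.007 -0.742 -0.670
  outer loop
   vertex 4.6 1.4 3.8
   vertex 4.3 0.5 4.8
   vertex 1.3 0.8 4.5
  endloop
 endfacet
 facet normal 0.899 0.168 0.404
  outer loop
   vertex 4.6 1.4 3.8
   vertex 5.1 5.2 1.1
   vertex 3.6 5.3 4.4
  endloop
 endfacet
 facet normal 0.894 0.165 0.417
  outer loop
   vertex 4.6 1.4 3.8
   vertex 3.6 5.3 4.4
   vertex 4.3 0.5 4.8
  endloop
 endfacet
 facet normal -0.821 0.382 -0.424
  outer loop
   vertex 1.6 2.0 5.0
   vertex 5.1 5.2 1.1
   vertex 1.3 0.8 4.5
  endloop
 endfacet
 facet normal -0.819 0.426 -0.385
  outer loop
   vertex 1.6 2.0 5.0
   vertex 3.6 5.3 4.4
   vertex 5.1 5.2 1.1
  endloop
 endfacet
 facet normal -0.128 -0.354 0.926
  outer loop
   vertex 1.6 2.0 5.0
   vertex 1.3 0.8 4.5
   vertex 4.3 0.5 4.8
  endloop
 endfacet
 facet normal 0.129 0.101 0.986
  outer loop
   vertex 1.6 2.0 5.0
   vertex 4.3 0.5 4.8
   vertex 3.6 5.3 4.4
  endloop
 endfacet
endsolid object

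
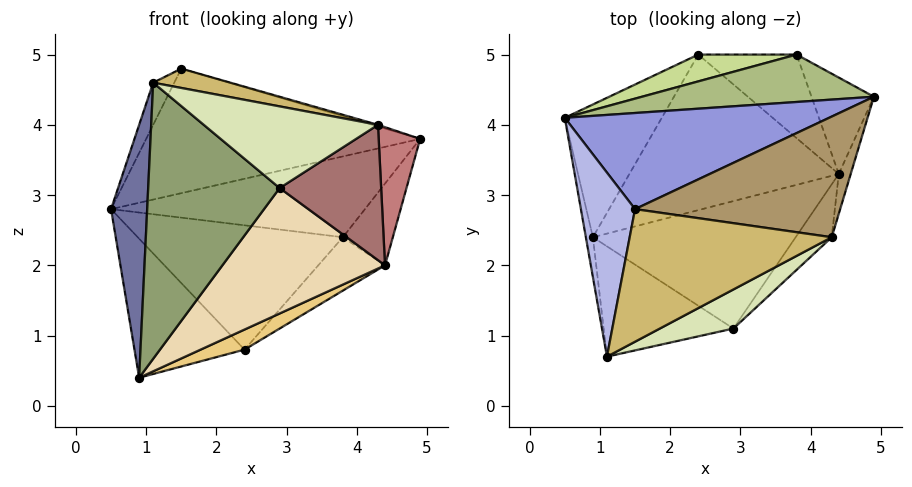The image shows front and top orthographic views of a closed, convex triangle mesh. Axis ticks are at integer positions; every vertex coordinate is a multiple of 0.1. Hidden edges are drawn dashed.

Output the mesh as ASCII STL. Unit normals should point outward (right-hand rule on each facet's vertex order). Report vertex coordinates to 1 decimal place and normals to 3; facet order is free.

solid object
 facet normal -0.982 -0.189 -0.030
  outer loop
   vertex 0.9 2.4 0.4
   vertex 1.1 0.7 4.6
   vertex 0.5 4.1 2.8
  endloop
 endfacet
 facet normal -0.730 0.494 -0.472
  outer loop
   vertex 2.4 5.0 0.8
   vertex 0.9 2.4 0.4
   vertex 0.5 4.1 2.8
  endloop
 endfacet
 facet normal -0.189 0.777 0.600
  outer loop
   vertex 1.5 2.8 4.8
   vertex 4.9 4.4 3.8
   vertex 0.5 4.1 2.8
  endloop
 endfacet
 facet normal -0.856 0.115 0.503
  outer loop
   vertex 1.5 2.8 4.8
   vertex 0.5 4.1 2.8
   vertex 1.1 0.7 4.6
  endloop
 endfacet
 facet normal -0.102 -0.924 -0.369
  outer loop
   vertex 2.9 1.1 3.1
   vertex 1.1 0.7 4.6
   vertex 0.9 2.4 0.4
  endloop
 endfacet
 facet normal -0.171 0.850 0.499
  outer loop
   vertex 3.8 5.0 2.4
   vertex 0.5 4.1 2.8
   vertex 4.9 4.4 3.8
  endloop
 endfacet
 facet normal -0.234 0.950 0.205
  outer loop
   vertex 3.8 5.0 2.4
   vertex 2.4 5.0 0.8
   vertex 0.5 4.1 2.8
  endloop
 endfacet
 facet normal 0.489 -0.787 0.377
  outer loop
   vertex 4.3 2.4 4.0
   vertex 1.1 0.7 4.6
   vertex 2.9 1.1 3.1
  endloop
 endfacet
 facet normal 0.276 0.013 0.961
  outer loop
   vertex 4.3 2.4 4.0
   vertex 4.9 4.4 3.8
   vertex 1.5 2.8 4.8
  endloop
 endfacet
 facet normal 0.254 -0.139 0.957
  outer loop
   vertex 4.3 2.4 4.0
   vertex 1.5 2.8 4.8
   vertex 1.1 0.7 4.6
  endloop
 endfacet
 facet normal 0.437 -0.115 -0.892
  outer loop
   vertex 4.4 3.3 2.0
   vertex 0.9 2.4 0.4
   vertex 2.4 5.0 0.8
  endloop
 endfacet
 facet normal 0.452 -0.626 -0.636
  outer loop
   vertex 4.4 3.3 2.0
   vertex 2.9 1.1 3.1
   vertex 0.9 2.4 0.4
  endloop
 endfacet
 facet normal 0.740 -0.627 -0.245
  outer loop
   vertex 4.4 3.3 2.0
   vertex 4.3 2.4 4.0
   vertex 2.9 1.1 3.1
  endloop
 endfacet
 facet normal 0.952 -0.294 -0.085
  outer loop
   vertex 4.4 3.3 2.0
   vertex 4.9 4.4 3.8
   vertex 4.3 2.4 4.0
  endloop
 endfacet
 facet normal 0.798 0.390 -0.460
  outer loop
   vertex 4.4 3.3 2.0
   vertex 3.8 5.0 2.4
   vertex 4.9 4.4 3.8
  endloop
 endfacet
 facet normal 0.694 0.388 -0.607
  outer loop
   vertex 4.4 3.3 2.0
   vertex 2.4 5.0 0.8
   vertex 3.8 5.0 2.4
  endloop
 endfacet
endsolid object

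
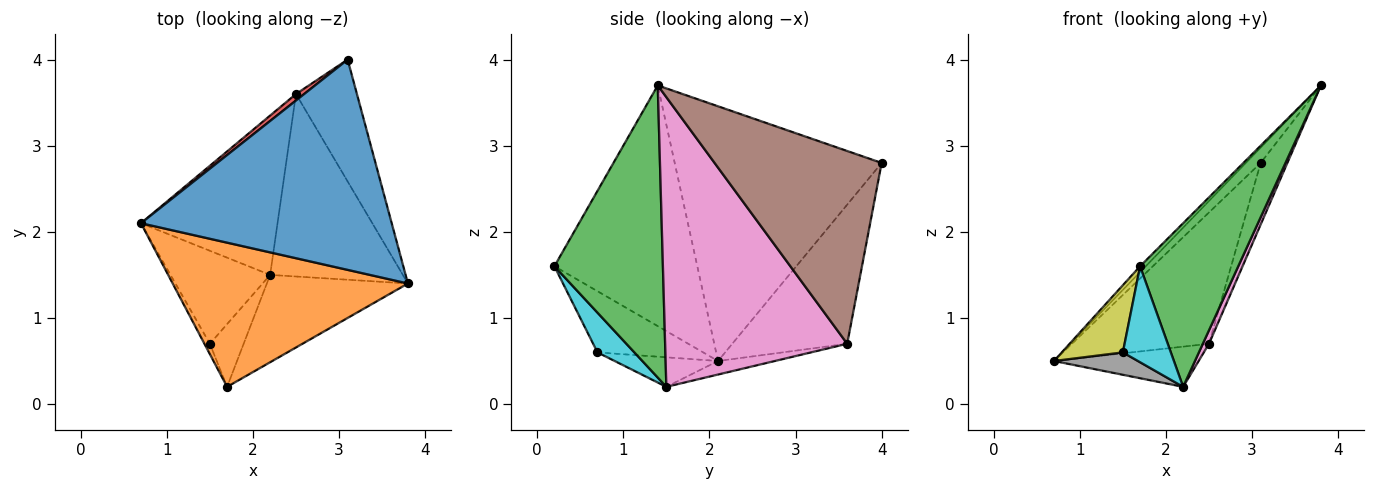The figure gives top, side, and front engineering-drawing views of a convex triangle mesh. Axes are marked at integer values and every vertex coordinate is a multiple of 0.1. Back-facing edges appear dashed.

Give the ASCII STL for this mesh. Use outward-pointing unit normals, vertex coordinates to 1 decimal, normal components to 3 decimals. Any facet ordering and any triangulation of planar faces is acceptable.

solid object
 facet normal -0.712 0.051 0.701
  outer loop
   vertex 3.1 4.0 2.8
   vertex 0.7 2.1 0.5
   vertex 3.8 1.4 3.7
  endloop
 endfacet
 facet normal -0.715 0.028 0.699
  outer loop
   vertex 1.7 0.2 1.6
   vertex 3.8 1.4 3.7
   vertex 0.7 2.1 0.5
  endloop
 endfacet
 facet normal 0.698 -0.632 -0.337
  outer loop
   vertex 1.7 0.2 1.6
   vertex 2.2 1.5 0.2
   vertex 3.8 1.4 3.7
  endloop
 endfacet
 facet normal -0.642 0.766 0.038
  outer loop
   vertex 2.5 3.6 0.7
   vertex 0.7 2.1 0.5
   vertex 3.1 4.0 2.8
  endloop
 endfacet
 facet normal -0.096 0.243 -0.965
  outer loop
   vertex 2.5 3.6 0.7
   vertex 2.2 1.5 0.2
   vertex 0.7 2.1 0.5
  endloop
 endfacet
 facet normal 0.943 0.151 -0.298
  outer loop
   vertex 2.5 3.6 0.7
   vertex 3.1 4.0 2.8
   vertex 3.8 1.4 3.7
  endloop
 endfacet
 facet normal 0.909 -0.031 -0.416
  outer loop
   vertex 2.5 3.6 0.7
   vertex 3.8 1.4 3.7
   vertex 2.2 1.5 0.2
  endloop
 endfacet
 facet normal -0.277 -0.225 -0.934
  outer loop
   vertex 1.5 0.7 0.6
   vertex 0.7 2.1 0.5
   vertex 2.2 1.5 0.2
  endloop
 endfacet
 facet normal -0.863 -0.499 -0.077
  outer loop
   vertex 1.5 0.7 0.6
   vertex 1.7 0.2 1.6
   vertex 0.7 2.1 0.5
  endloop
 endfacet
 facet normal 0.541 -0.704 -0.460
  outer loop
   vertex 1.5 0.7 0.6
   vertex 2.2 1.5 0.2
   vertex 1.7 0.2 1.6
  endloop
 endfacet
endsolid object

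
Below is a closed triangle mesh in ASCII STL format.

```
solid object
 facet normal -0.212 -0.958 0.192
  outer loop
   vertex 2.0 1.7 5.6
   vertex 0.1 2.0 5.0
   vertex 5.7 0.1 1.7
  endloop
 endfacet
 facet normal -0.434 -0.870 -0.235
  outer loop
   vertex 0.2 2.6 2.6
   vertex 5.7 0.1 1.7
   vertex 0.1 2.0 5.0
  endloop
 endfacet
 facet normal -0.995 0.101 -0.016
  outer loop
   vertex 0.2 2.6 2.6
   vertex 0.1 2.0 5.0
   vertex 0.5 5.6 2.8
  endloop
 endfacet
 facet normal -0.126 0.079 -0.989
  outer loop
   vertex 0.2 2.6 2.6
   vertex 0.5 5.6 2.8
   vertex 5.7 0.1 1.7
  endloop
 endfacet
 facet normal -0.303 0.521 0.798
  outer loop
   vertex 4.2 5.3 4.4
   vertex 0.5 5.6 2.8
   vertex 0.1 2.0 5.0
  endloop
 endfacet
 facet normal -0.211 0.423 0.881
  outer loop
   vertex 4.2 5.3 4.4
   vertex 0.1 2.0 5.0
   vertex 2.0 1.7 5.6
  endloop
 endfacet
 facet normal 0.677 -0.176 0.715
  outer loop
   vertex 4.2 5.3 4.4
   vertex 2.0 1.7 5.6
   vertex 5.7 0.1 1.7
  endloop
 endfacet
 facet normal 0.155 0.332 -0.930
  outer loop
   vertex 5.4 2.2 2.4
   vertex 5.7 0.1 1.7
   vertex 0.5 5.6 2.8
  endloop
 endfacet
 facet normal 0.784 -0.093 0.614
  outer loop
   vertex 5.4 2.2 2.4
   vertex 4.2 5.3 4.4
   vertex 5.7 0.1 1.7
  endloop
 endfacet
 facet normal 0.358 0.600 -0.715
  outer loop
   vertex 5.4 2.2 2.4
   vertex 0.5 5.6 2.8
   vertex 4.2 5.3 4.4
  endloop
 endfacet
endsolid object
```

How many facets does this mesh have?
10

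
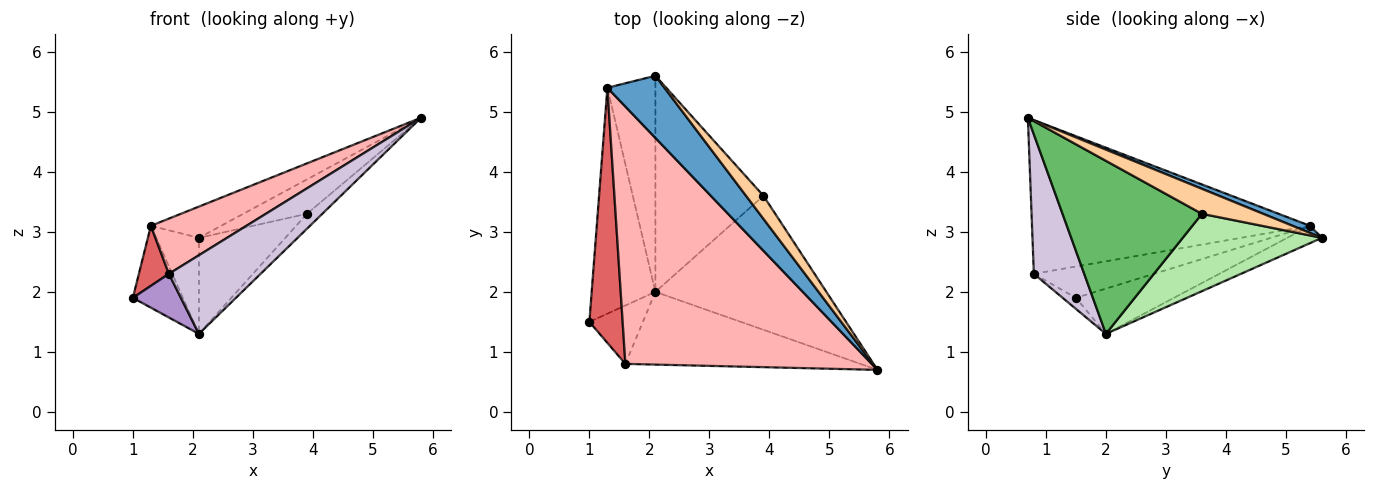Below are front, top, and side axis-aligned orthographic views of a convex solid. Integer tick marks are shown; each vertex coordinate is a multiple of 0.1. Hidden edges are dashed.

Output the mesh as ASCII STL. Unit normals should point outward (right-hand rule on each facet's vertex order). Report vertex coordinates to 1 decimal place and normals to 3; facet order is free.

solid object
 facet normal 0.111 0.446 0.888
  outer loop
   vertex 1.3 5.4 3.1
   vertex 5.8 0.7 4.9
   vertex 2.1 5.6 2.9
  endloop
 endfacet
 facet normal -0.555 0.283 -0.782
  outer loop
   vertex 1.3 5.4 3.1
   vertex 2.1 2.0 1.3
   vertex 1.0 1.5 1.9
  endloop
 endfacet
 facet normal -0.313 0.386 -0.868
  outer loop
   vertex 1.3 5.4 3.1
   vertex 2.1 5.6 2.9
   vertex 2.1 2.0 1.3
  endloop
 endfacet
 facet normal 0.624 0.649 0.435
  outer loop
   vertex 3.9 3.6 3.3
   vertex 2.1 5.6 2.9
   vertex 5.8 0.7 4.9
  endloop
 endfacet
 facet normal 0.709 0.078 -0.701
  outer loop
   vertex 3.9 3.6 3.3
   vertex 5.8 0.7 4.9
   vertex 2.1 2.0 1.3
  endloop
 endfacet
 facet normal 0.548 0.340 -0.765
  outer loop
   vertex 3.9 3.6 3.3
   vertex 2.1 2.0 1.3
   vertex 2.1 5.6 2.9
  endloop
 endfacet
 facet normal -0.676 -0.169 0.718
  outer loop
   vertex 1.6 0.8 2.3
   vertex 1.3 5.4 3.1
   vertex 1.0 1.5 1.9
  endloop
 endfacet
 facet normal -0.521 -0.179 0.835
  outer loop
   vertex 1.6 0.8 2.3
   vertex 5.8 0.7 4.9
   vertex 1.3 5.4 3.1
  endloop
 endfacet
 facet normal -0.162 -0.591 -0.790
  outer loop
   vertex 1.6 0.8 2.3
   vertex 1.0 1.5 1.9
   vertex 2.1 2.0 1.3
  endloop
 endfacet
 facet normal 0.374 -0.681 -0.630
  outer loop
   vertex 1.6 0.8 2.3
   vertex 2.1 2.0 1.3
   vertex 5.8 0.7 4.9
  endloop
 endfacet
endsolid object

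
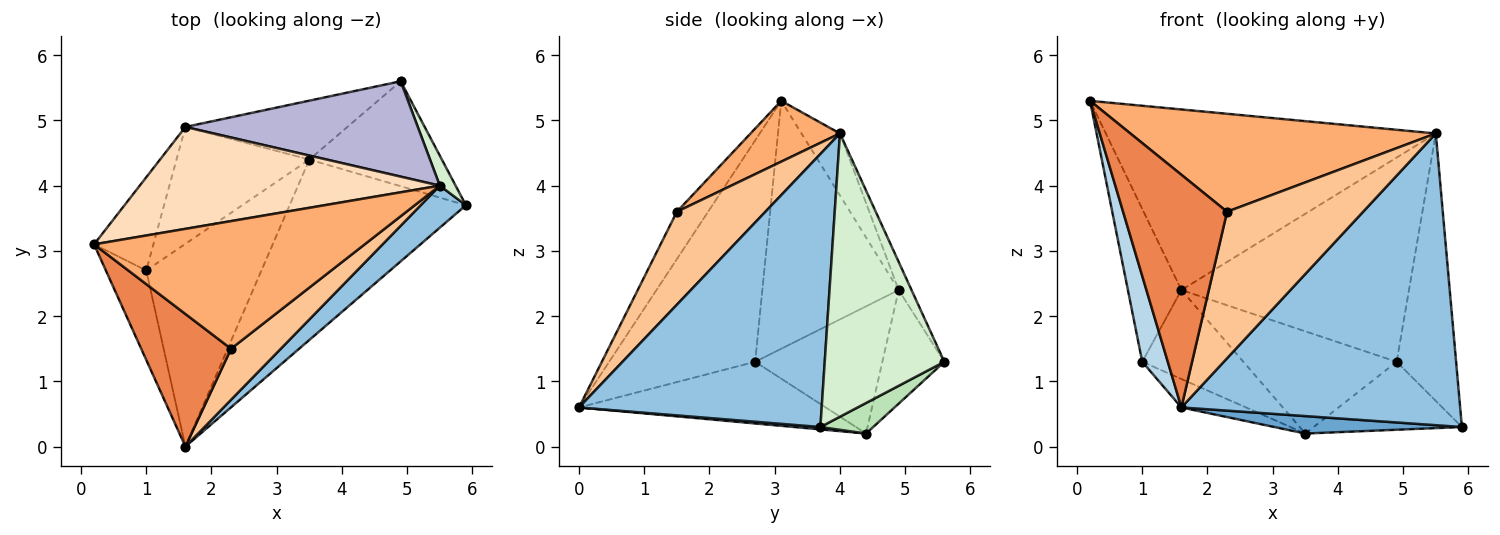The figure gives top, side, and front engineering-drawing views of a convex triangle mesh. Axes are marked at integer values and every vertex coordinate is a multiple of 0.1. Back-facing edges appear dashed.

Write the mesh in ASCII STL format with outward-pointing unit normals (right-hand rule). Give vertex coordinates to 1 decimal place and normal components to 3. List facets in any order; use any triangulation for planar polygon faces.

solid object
 facet normal 0.013 -0.096 -0.995
  outer loop
   vertex 3.5 4.4 0.2
   vertex 5.9 3.7 0.3
   vertex 1.6 0.0 0.6
  endloop
 endfacet
 facet normal 0.653 -0.750 0.108
  outer loop
   vertex 5.5 4.0 4.8
   vertex 1.6 0.0 0.6
   vertex 5.9 3.7 0.3
  endloop
 endfacet
 facet normal -0.970 -0.170 -0.177
  outer loop
   vertex 1.0 2.7 1.3
   vertex 1.6 0.0 0.6
   vertex 0.2 3.1 5.3
  endloop
 endfacet
 facet normal -0.468 0.123 -0.875
  outer loop
   vertex 1.0 2.7 1.3
   vertex 3.5 4.4 0.2
   vertex 1.6 0.0 0.6
  endloop
 endfacet
 facet normal -0.253 -0.841 0.479
  outer loop
   vertex 2.3 1.5 3.6
   vertex 0.2 3.1 5.3
   vertex 1.6 0.0 0.6
  endloop
 endfacet
 facet normal 0.175 -0.599 0.781
  outer loop
   vertex 2.3 1.5 3.6
   vertex 5.5 4.0 4.8
   vertex 0.2 3.1 5.3
  endloop
 endfacet
 facet normal 0.524 -0.805 0.280
  outer loop
   vertex 2.3 1.5 3.6
   vertex 1.6 0.0 0.6
   vertex 5.5 4.0 4.8
  endloop
 endfacet
 facet normal -0.101 0.866 0.489
  outer loop
   vertex 1.6 4.9 2.4
   vertex 0.2 3.1 5.3
   vertex 5.5 4.0 4.8
  endloop
 endfacet
 facet normal -0.909 0.357 -0.217
  outer loop
   vertex 1.6 4.9 2.4
   vertex 1.0 2.7 1.3
   vertex 0.2 3.1 5.3
  endloop
 endfacet
 facet normal -0.606 0.482 -0.633
  outer loop
   vertex 1.6 4.9 2.4
   vertex 3.5 4.4 0.2
   vertex 1.0 2.7 1.3
  endloop
 endfacet
 facet normal 0.190 0.534 -0.824
  outer loop
   vertex 4.9 5.6 1.3
   vertex 5.9 3.7 0.3
   vertex 3.5 4.4 0.2
  endloop
 endfacet
 facet normal 0.894 0.444 0.050
  outer loop
   vertex 4.9 5.6 1.3
   vertex 5.5 4.0 4.8
   vertex 5.9 3.7 0.3
  endloop
 endfacet
 facet normal -0.331 0.818 -0.471
  outer loop
   vertex 4.9 5.6 1.3
   vertex 3.5 4.4 0.2
   vertex 1.6 4.9 2.4
  endloop
 endfacet
 facet normal -0.051 0.905 0.422
  outer loop
   vertex 4.9 5.6 1.3
   vertex 1.6 4.9 2.4
   vertex 5.5 4.0 4.8
  endloop
 endfacet
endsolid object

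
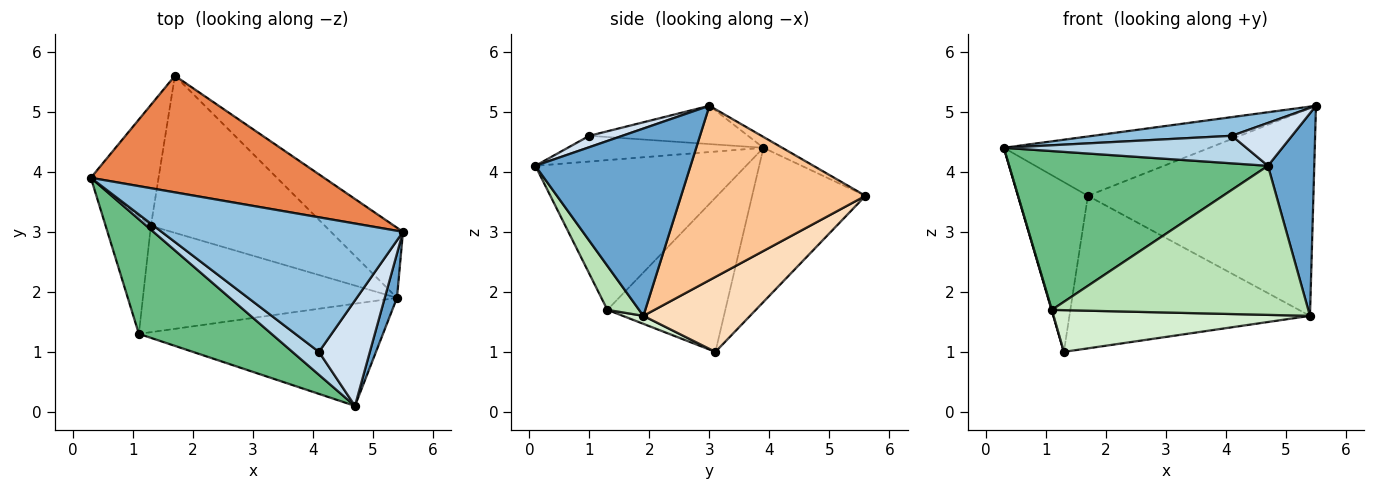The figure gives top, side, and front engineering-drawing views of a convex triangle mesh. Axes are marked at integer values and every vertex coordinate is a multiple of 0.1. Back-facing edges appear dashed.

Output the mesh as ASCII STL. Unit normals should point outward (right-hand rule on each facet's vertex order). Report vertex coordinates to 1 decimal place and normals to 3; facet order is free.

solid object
 facet normal 0.956 -0.285 0.062
  outer loop
   vertex 5.4 1.9 1.6
   vertex 5.5 3.0 5.1
   vertex 4.7 0.1 4.1
  endloop
 endfacet
 facet normal -0.155 -0.136 0.978
  outer loop
   vertex 4.1 1.0 4.6
   vertex 5.5 3.0 5.1
   vertex 0.3 3.9 4.4
  endloop
 endfacet
 facet normal -0.527 -0.653 0.543
  outer loop
   vertex 4.1 1.0 4.6
   vertex 0.3 3.9 4.4
   vertex 4.7 0.1 4.1
  endloop
 endfacet
 facet normal 0.203 -0.369 0.907
  outer loop
   vertex 4.1 1.0 4.6
   vertex 4.7 0.1 4.1
   vertex 5.5 3.0 5.1
  endloop
 endfacet
 facet normal -0.041 0.453 0.890
  outer loop
   vertex 1.7 5.6 3.6
   vertex 0.3 3.9 4.4
   vertex 5.5 3.0 5.1
  endloop
 endfacet
 facet normal -0.797 0.492 -0.350
  outer loop
   vertex 1.7 5.6 3.6
   vertex 1.3 3.1 1.0
   vertex 0.3 3.9 4.4
  endloop
 endfacet
 facet normal 0.612 0.749 -0.253
  outer loop
   vertex 1.7 5.6 3.6
   vertex 5.5 3.0 5.1
   vertex 5.4 1.9 1.6
  endloop
 endfacet
 facet normal 0.295 0.666 -0.685
  outer loop
   vertex 1.7 5.6 3.6
   vertex 5.4 1.9 1.6
   vertex 1.3 3.1 1.0
  endloop
 endfacet
 facet normal -0.551 -0.677 0.488
  outer loop
   vertex 1.1 1.3 1.7
   vertex 4.7 0.1 4.1
   vertex 0.3 3.9 4.4
  endloop
 endfacet
 facet normal -0.960 -0.003 -0.282
  outer loop
   vertex 1.1 1.3 1.7
   vertex 0.3 3.9 4.4
   vertex 1.3 3.1 1.0
  endloop
 endfacet
 facet normal 0.101 -0.821 -0.562
  outer loop
   vertex 1.1 1.3 1.7
   vertex 5.4 1.9 1.6
   vertex 4.7 0.1 4.1
  endloop
 endfacet
 facet normal 0.029 -0.365 -0.931
  outer loop
   vertex 1.1 1.3 1.7
   vertex 1.3 3.1 1.0
   vertex 5.4 1.9 1.6
  endloop
 endfacet
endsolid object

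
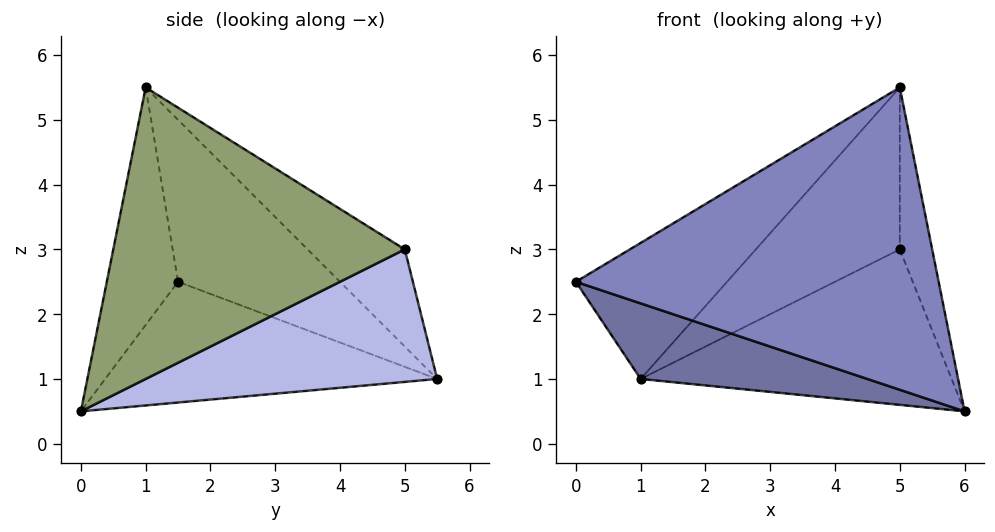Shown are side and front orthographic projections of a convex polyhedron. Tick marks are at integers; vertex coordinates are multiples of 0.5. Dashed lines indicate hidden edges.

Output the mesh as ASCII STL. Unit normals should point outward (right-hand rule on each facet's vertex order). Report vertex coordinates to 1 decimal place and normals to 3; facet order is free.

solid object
 facet normal -0.361 -0.247 -0.899
  outer loop
   vertex 1.0 5.5 1.0
   vertex 6.0 0.0 0.5
   vertex 0.0 1.5 2.5
  endloop
 endfacet
 facet normal -0.190 -0.969 0.156
  outer loop
   vertex 5.0 1.0 5.5
   vertex 0.0 1.5 2.5
   vertex 6.0 0.0 0.5
  endloop
 endfacet
 facet normal -0.439 0.410 0.800
  outer loop
   vertex 5.0 1.0 5.5
   vertex 1.0 5.5 1.0
   vertex 0.0 1.5 2.5
  endloop
 endfacet
 facet normal 0.441 0.470 -0.764
  outer loop
   vertex 5.0 5.0 3.0
   vertex 6.0 0.0 0.5
   vertex 1.0 5.5 1.0
  endloop
 endfacet
 facet normal 0.979 0.109 0.174
  outer loop
   vertex 5.0 5.0 3.0
   vertex 5.0 1.0 5.5
   vertex 6.0 0.0 0.5
  endloop
 endfacet
 facet normal -0.337 0.499 0.798
  outer loop
   vertex 5.0 5.0 3.0
   vertex 1.0 5.5 1.0
   vertex 5.0 1.0 5.5
  endloop
 endfacet
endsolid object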